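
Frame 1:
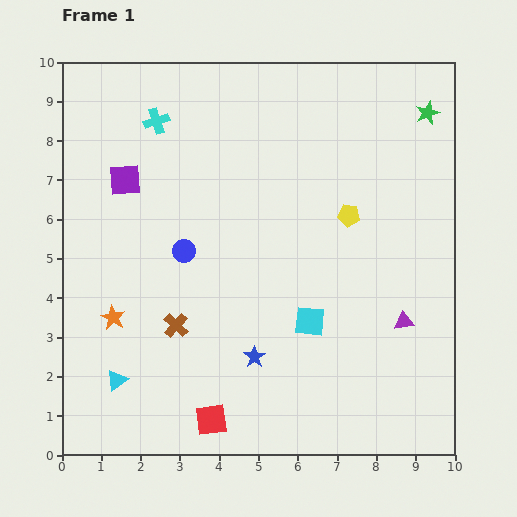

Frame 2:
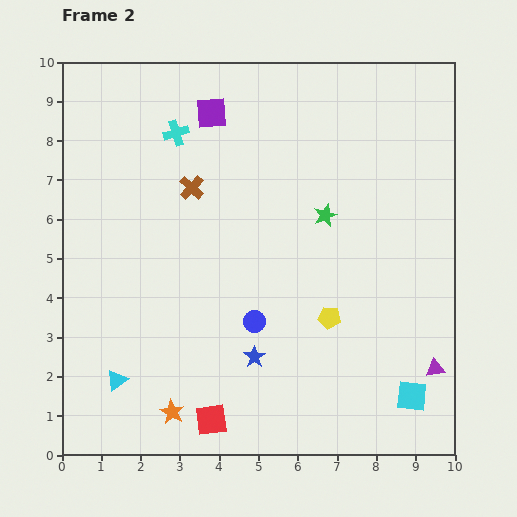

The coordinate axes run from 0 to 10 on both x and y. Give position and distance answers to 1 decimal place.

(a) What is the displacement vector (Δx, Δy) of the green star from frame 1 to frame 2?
(-2.6, -2.6)

The green star was at (9.3, 8.7) in frame 1 and (6.7, 6.1) in frame 2.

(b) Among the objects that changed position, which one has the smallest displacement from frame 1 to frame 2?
the cyan cross

(moved 0.6)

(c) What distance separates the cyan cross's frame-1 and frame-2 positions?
0.6

The cyan cross moved from (2.4, 8.5) to (2.9, 8.2), a distance of √(0.5² + 0.3²) ≈ 0.6.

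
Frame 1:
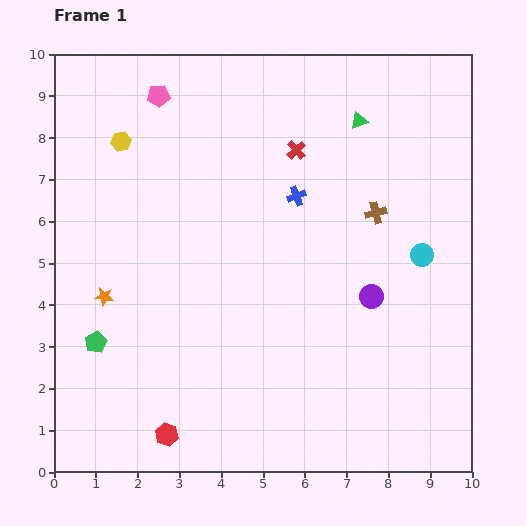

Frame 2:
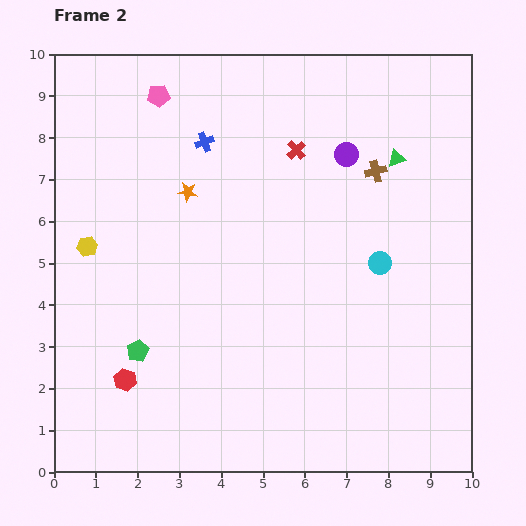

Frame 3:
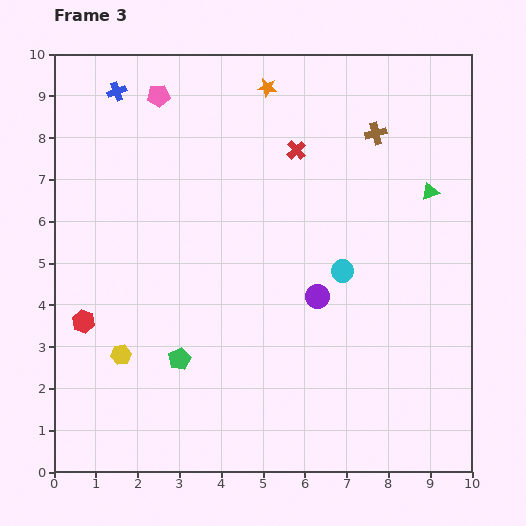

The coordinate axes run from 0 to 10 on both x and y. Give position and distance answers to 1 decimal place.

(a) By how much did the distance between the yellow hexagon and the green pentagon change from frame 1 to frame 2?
-2.0

Distance in frame 1: 4.8. Distance in frame 2: 2.8.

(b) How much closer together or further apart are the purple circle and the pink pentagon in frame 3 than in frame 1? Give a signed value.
-0.9

Distance in frame 1: 7.0. Distance in frame 3: 6.1.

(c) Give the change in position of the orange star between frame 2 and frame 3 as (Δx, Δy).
(1.9, 2.5)

The orange star was at (3.2, 6.7) in frame 2 and (5.1, 9.2) in frame 3.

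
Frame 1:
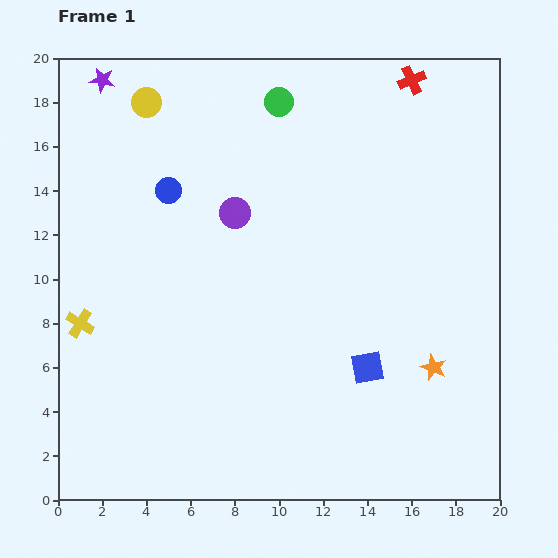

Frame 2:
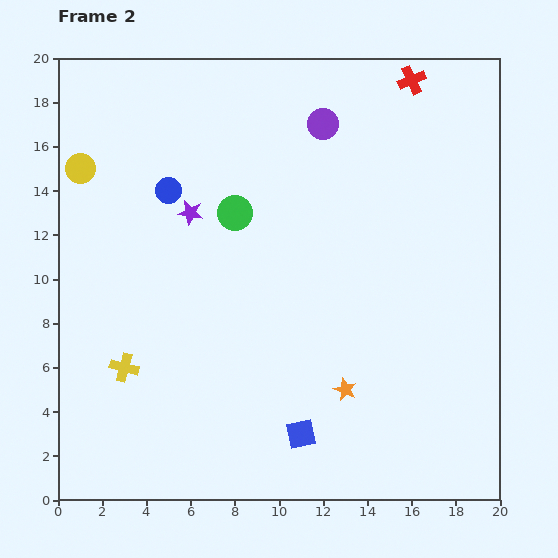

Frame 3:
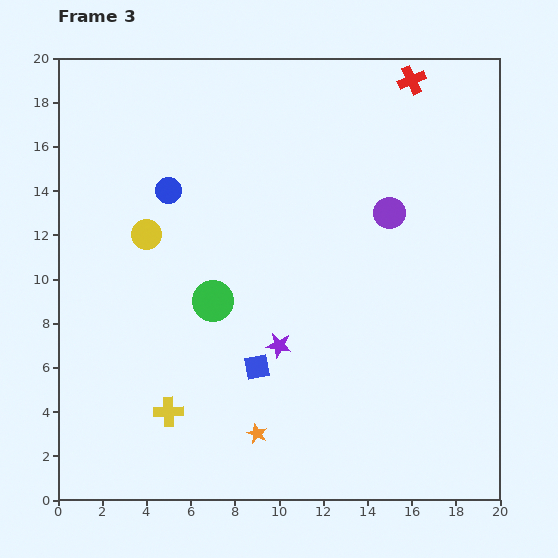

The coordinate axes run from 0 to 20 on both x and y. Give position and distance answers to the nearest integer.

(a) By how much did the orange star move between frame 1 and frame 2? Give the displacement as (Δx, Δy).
(-4, -1)

The orange star was at (17, 6) in frame 1 and (13, 5) in frame 2.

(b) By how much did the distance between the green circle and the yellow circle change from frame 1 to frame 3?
-2

Distance in frame 1: 6. Distance in frame 3: 4.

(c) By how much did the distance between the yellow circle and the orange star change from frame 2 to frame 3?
-6

Distance in frame 2: 16. Distance in frame 3: 10.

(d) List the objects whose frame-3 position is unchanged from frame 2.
the red cross, the blue circle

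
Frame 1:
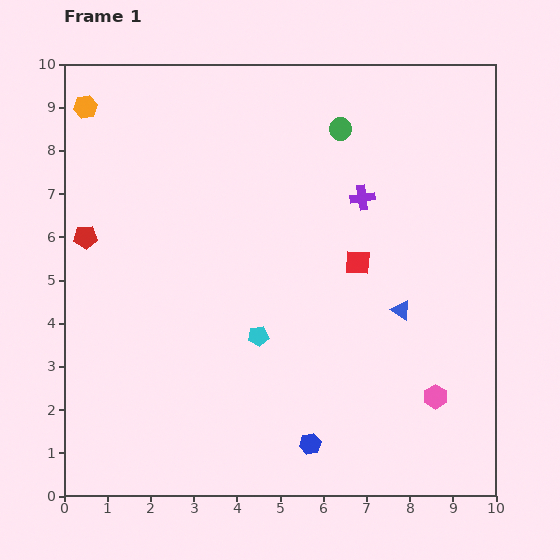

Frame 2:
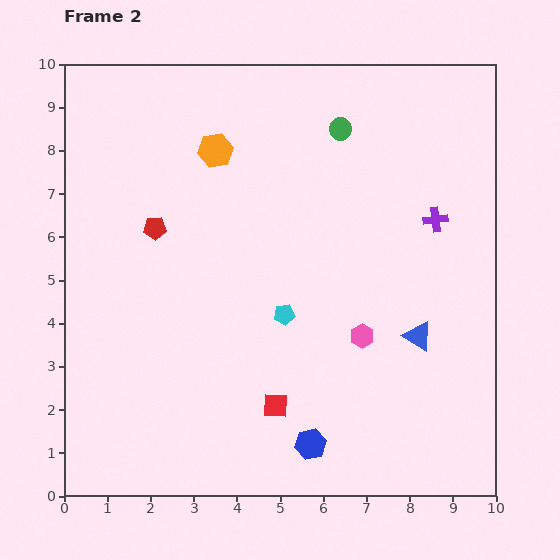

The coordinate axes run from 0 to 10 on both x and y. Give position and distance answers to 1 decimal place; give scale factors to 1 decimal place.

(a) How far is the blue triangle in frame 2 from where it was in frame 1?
0.7

The blue triangle moved from (7.8, 4.3) to (8.2, 3.7), a distance of √(0.4² + 0.6²) ≈ 0.7.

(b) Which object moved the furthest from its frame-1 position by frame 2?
the red square

(moved 3.8; next 3.2)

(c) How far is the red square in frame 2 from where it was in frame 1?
3.8

The red square moved from (6.8, 5.4) to (4.9, 2.1), a distance of √(1.9² + 3.3²) ≈ 3.8.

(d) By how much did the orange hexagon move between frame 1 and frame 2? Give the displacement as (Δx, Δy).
(3.0, -1.0)

The orange hexagon was at (0.5, 9.0) in frame 1 and (3.5, 8.0) in frame 2.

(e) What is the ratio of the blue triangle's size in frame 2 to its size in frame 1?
1.5×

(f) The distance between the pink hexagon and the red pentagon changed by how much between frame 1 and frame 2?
-3.5

Distance in frame 1: 8.9. Distance in frame 2: 5.4.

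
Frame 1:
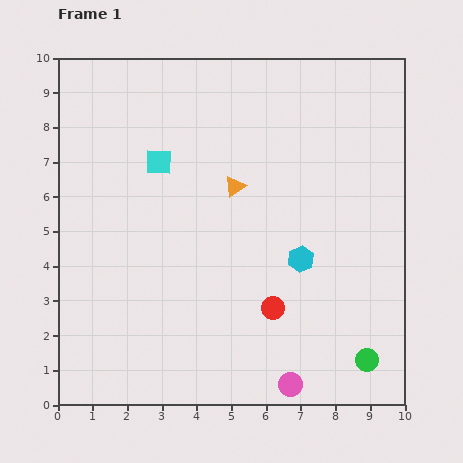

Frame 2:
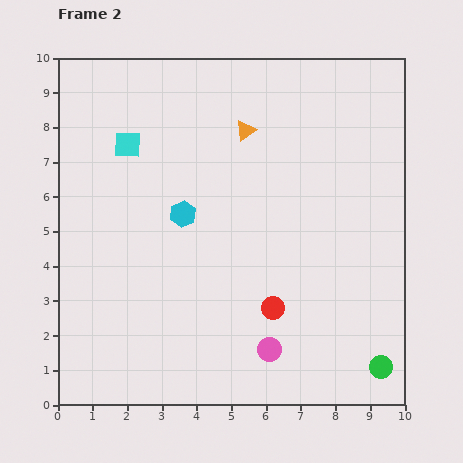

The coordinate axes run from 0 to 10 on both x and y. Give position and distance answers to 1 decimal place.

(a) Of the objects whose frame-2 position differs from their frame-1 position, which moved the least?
the green circle

(moved 0.4)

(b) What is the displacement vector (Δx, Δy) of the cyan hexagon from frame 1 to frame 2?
(-3.4, 1.3)

The cyan hexagon was at (7.0, 4.2) in frame 1 and (3.6, 5.5) in frame 2.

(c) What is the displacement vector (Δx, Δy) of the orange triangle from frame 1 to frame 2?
(0.3, 1.6)

The orange triangle was at (5.1, 6.3) in frame 1 and (5.4, 7.9) in frame 2.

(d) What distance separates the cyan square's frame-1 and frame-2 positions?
1.0

The cyan square moved from (2.9, 7.0) to (2.0, 7.5), a distance of √(0.9² + 0.5²) ≈ 1.0.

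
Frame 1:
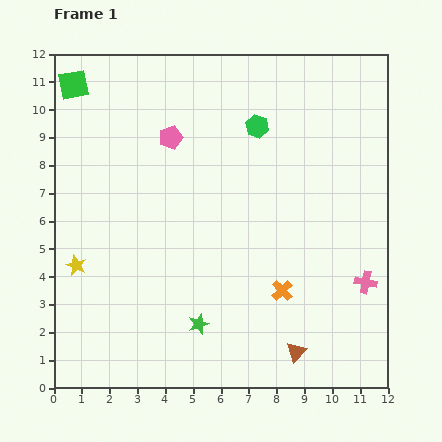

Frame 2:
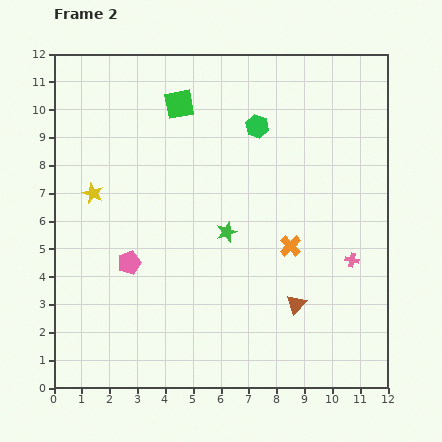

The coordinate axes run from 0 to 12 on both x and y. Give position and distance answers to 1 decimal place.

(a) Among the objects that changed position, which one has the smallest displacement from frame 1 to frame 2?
the pink cross

(moved 0.9)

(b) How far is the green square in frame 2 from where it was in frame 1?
3.9

The green square moved from (0.7, 10.9) to (4.5, 10.2), a distance of √(3.8² + 0.7²) ≈ 3.9.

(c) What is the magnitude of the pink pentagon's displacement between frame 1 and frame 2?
4.7

The pink pentagon moved from (4.2, 9.0) to (2.7, 4.5), a distance of √(1.5² + 4.5²) ≈ 4.7.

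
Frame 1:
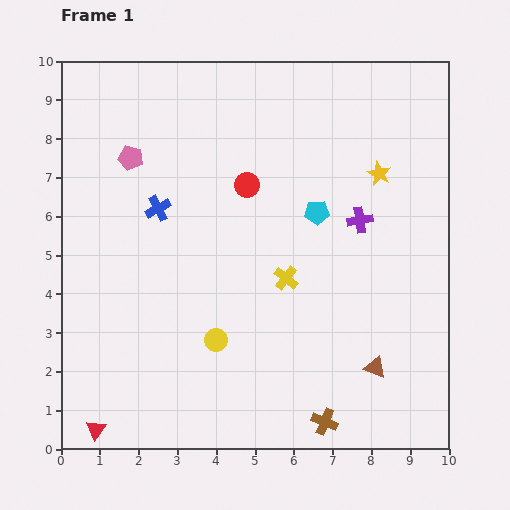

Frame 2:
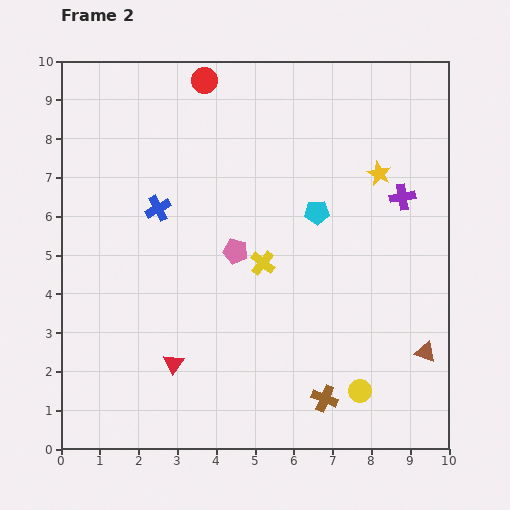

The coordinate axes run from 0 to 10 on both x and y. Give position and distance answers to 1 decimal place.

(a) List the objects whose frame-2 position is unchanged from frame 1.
the yellow star, the cyan pentagon, the blue cross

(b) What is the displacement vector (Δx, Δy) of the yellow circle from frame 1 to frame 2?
(3.7, -1.3)

The yellow circle was at (4.0, 2.8) in frame 1 and (7.7, 1.5) in frame 2.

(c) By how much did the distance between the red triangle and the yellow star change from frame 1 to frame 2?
-2.6

Distance in frame 1: 9.8. Distance in frame 2: 7.2.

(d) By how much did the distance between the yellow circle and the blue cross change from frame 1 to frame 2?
+3.3

Distance in frame 1: 3.7. Distance in frame 2: 7.0.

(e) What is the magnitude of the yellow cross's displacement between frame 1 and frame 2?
0.7

The yellow cross moved from (5.8, 4.4) to (5.2, 4.8), a distance of √(0.6² + 0.4²) ≈ 0.7.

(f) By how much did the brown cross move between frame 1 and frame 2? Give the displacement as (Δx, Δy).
(0.0, 0.6)

The brown cross was at (6.8, 0.7) in frame 1 and (6.8, 1.3) in frame 2.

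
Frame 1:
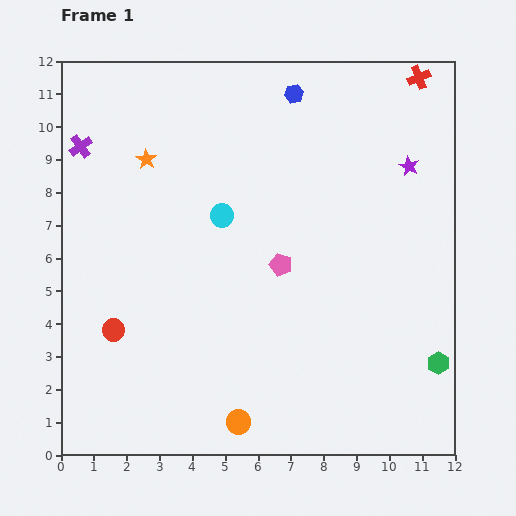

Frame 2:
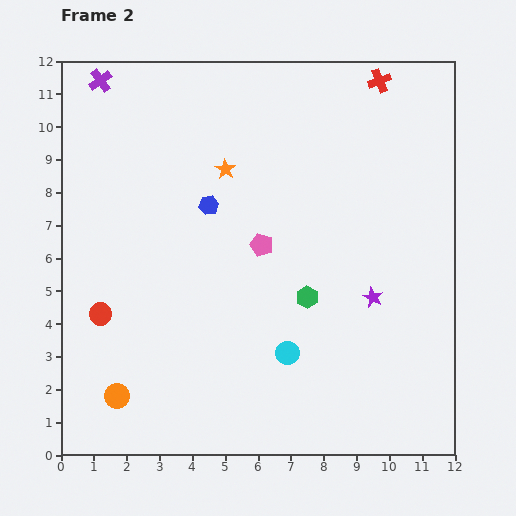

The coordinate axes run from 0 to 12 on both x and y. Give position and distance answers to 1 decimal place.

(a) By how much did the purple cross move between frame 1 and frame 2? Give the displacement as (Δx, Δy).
(0.6, 2.0)

The purple cross was at (0.6, 9.4) in frame 1 and (1.2, 11.4) in frame 2.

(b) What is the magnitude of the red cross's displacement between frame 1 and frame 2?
1.2

The red cross moved from (10.9, 11.5) to (9.7, 11.4), a distance of √(1.2² + 0.1²) ≈ 1.2.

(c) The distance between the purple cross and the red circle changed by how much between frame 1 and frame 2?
+1.4

Distance in frame 1: 5.7. Distance in frame 2: 7.1.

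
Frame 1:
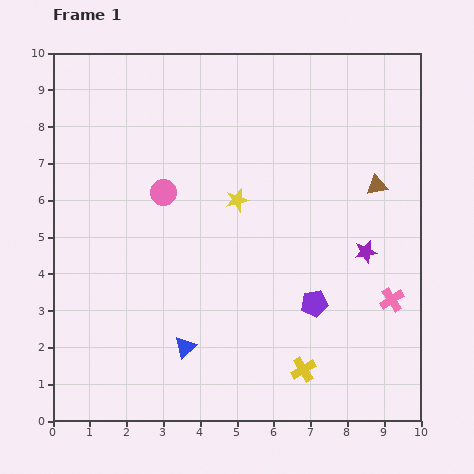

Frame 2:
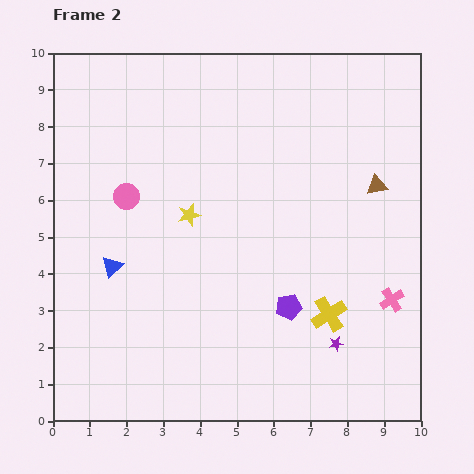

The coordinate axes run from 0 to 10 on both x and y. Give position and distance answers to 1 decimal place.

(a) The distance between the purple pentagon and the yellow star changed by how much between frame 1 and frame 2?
+0.2

Distance in frame 1: 3.5. Distance in frame 2: 3.7.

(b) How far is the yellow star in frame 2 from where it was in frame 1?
1.4

The yellow star moved from (5.0, 6.0) to (3.7, 5.6), a distance of √(1.3² + 0.4²) ≈ 1.4.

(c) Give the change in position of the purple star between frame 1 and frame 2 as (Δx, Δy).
(-0.8, -2.5)

The purple star was at (8.5, 4.6) in frame 1 and (7.7, 2.1) in frame 2.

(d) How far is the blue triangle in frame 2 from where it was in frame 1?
3.0

The blue triangle moved from (3.6, 2.0) to (1.6, 4.2), a distance of √(2.0² + 2.2²) ≈ 3.0.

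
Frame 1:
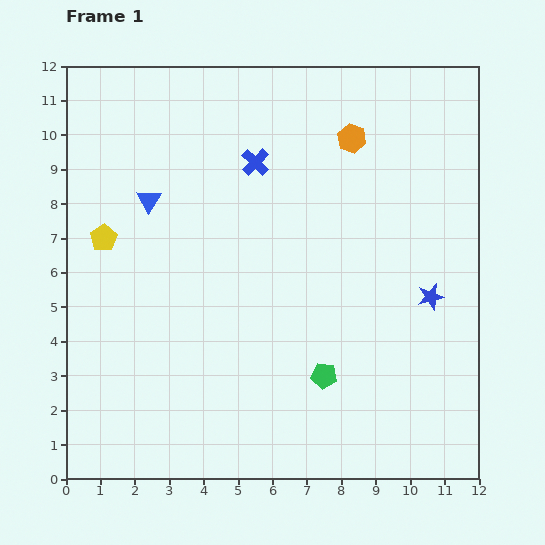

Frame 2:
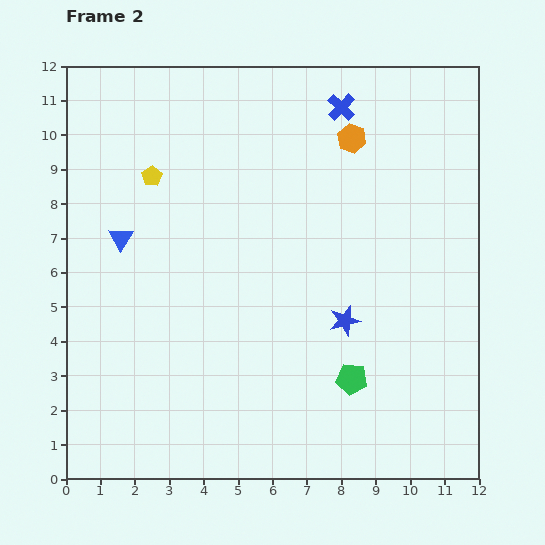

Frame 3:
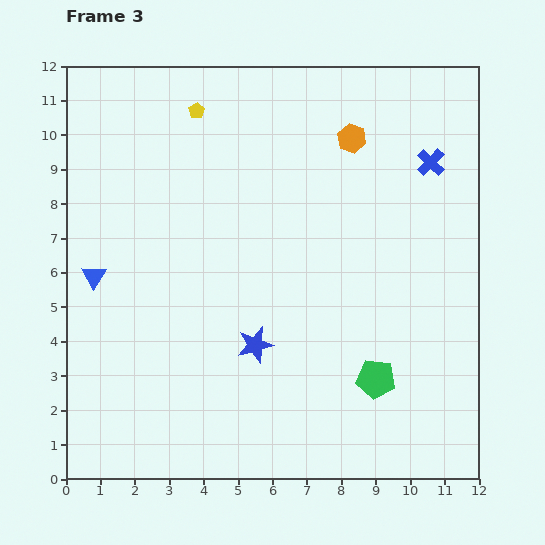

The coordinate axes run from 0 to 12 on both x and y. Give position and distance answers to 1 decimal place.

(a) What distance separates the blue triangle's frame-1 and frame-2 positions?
1.4

The blue triangle moved from (2.4, 8.1) to (1.6, 7.0), a distance of √(0.8² + 1.1²) ≈ 1.4.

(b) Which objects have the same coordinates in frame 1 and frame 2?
the orange hexagon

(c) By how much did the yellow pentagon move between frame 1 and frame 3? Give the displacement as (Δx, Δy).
(2.7, 3.7)

The yellow pentagon was at (1.1, 7.0) in frame 1 and (3.8, 10.7) in frame 3.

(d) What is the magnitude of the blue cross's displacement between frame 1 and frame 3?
5.1

The blue cross moved from (5.5, 9.2) to (10.6, 9.2), a distance of √(5.1² + 0.0²) ≈ 5.1.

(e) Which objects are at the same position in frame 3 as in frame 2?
the orange hexagon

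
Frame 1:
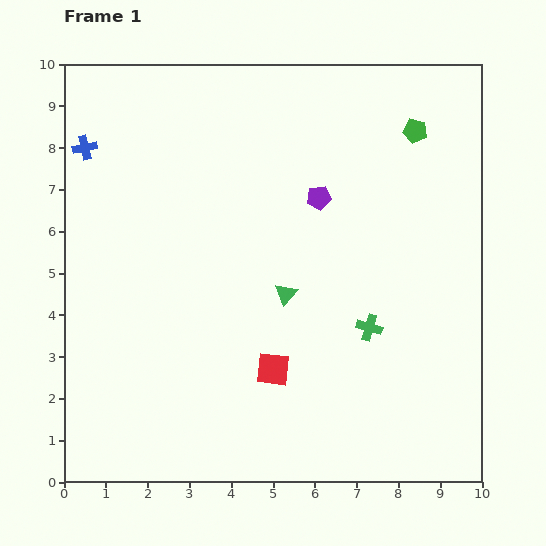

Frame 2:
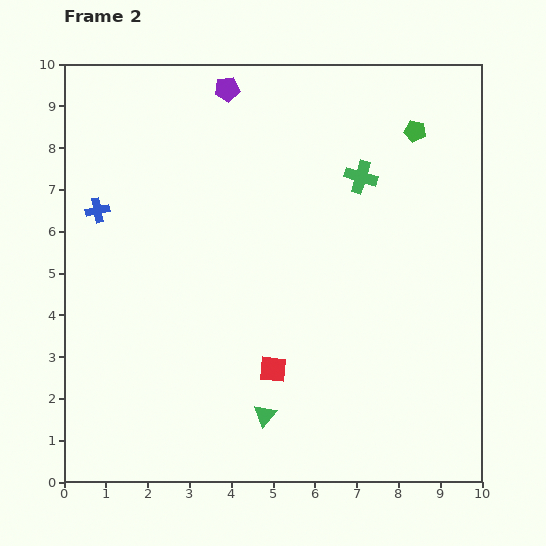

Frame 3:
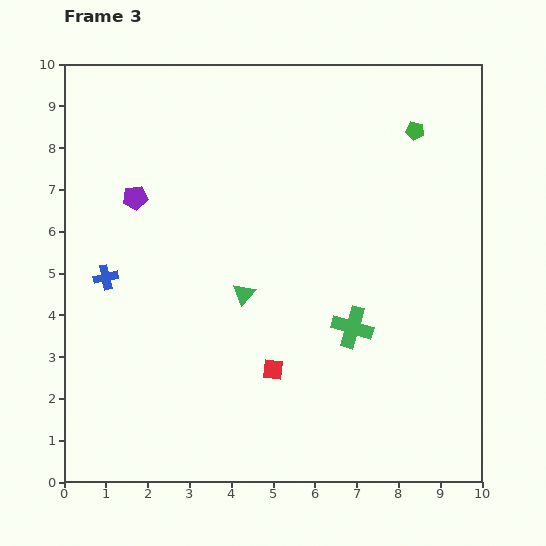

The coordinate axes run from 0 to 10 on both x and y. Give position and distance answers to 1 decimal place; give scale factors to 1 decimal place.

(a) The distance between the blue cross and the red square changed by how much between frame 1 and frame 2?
-1.3

Distance in frame 1: 7.0. Distance in frame 2: 5.7.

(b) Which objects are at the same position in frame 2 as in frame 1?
the green pentagon, the red square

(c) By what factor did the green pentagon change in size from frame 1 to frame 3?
0.8×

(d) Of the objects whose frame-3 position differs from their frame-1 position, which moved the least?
the green cross

(moved 0.4)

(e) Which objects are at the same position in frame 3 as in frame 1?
the green pentagon, the red square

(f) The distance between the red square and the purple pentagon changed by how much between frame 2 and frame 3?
-1.5

Distance in frame 2: 6.8. Distance in frame 3: 5.3.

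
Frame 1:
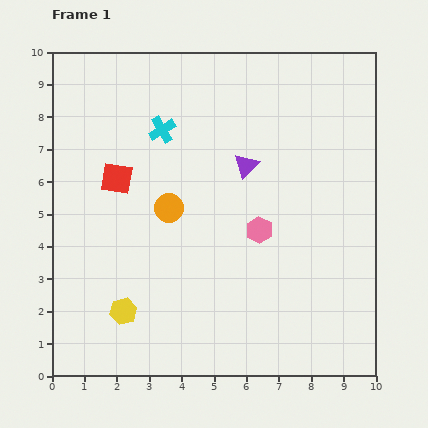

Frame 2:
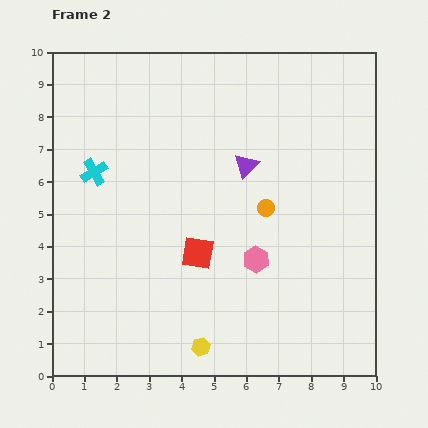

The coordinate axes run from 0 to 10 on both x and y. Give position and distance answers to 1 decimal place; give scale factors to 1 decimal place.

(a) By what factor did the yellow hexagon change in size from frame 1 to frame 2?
0.7×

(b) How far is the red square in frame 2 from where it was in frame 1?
3.4

The red square moved from (2.0, 6.1) to (4.5, 3.8), a distance of √(2.5² + 2.3²) ≈ 3.4.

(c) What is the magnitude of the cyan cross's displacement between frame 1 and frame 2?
2.5

The cyan cross moved from (3.4, 7.6) to (1.3, 6.3), a distance of √(2.1² + 1.3²) ≈ 2.5.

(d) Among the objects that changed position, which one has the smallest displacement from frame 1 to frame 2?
the pink hexagon

(moved 0.9)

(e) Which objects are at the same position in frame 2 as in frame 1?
the purple triangle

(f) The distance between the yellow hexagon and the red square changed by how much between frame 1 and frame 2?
-1.2

Distance in frame 1: 4.1. Distance in frame 2: 2.9.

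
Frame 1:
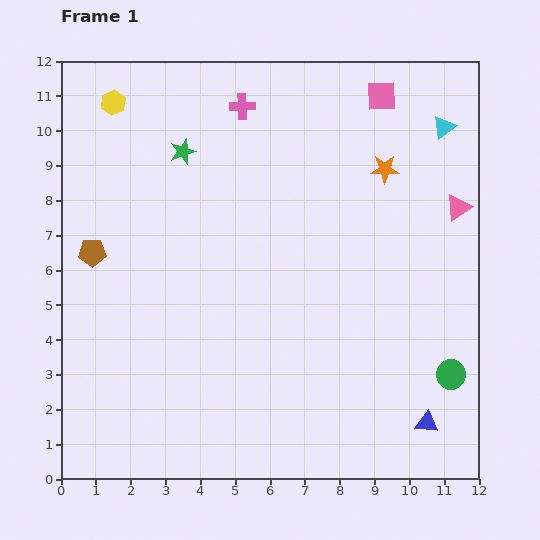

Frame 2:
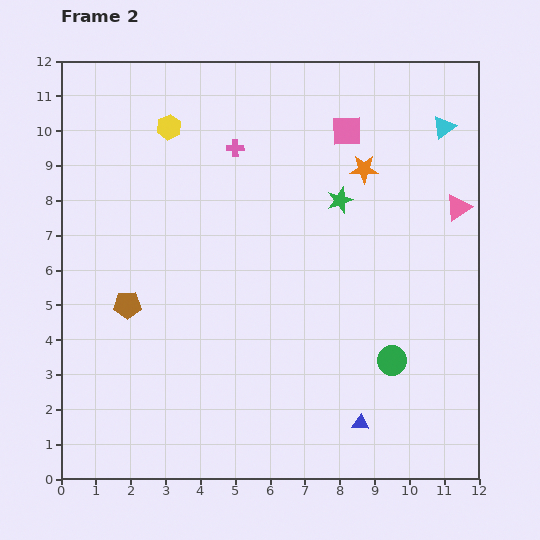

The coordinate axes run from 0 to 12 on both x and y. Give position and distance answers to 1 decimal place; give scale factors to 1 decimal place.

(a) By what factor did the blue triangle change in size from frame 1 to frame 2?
0.7×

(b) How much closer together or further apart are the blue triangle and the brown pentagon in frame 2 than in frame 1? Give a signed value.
-3.3

Distance in frame 1: 10.8. Distance in frame 2: 7.5.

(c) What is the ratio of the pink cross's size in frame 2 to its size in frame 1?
0.7×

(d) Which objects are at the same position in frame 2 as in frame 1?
the pink triangle, the cyan triangle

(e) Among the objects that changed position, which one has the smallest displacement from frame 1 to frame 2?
the orange star

(moved 0.6)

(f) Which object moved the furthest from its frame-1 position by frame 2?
the green star

(moved 4.7; next 1.9)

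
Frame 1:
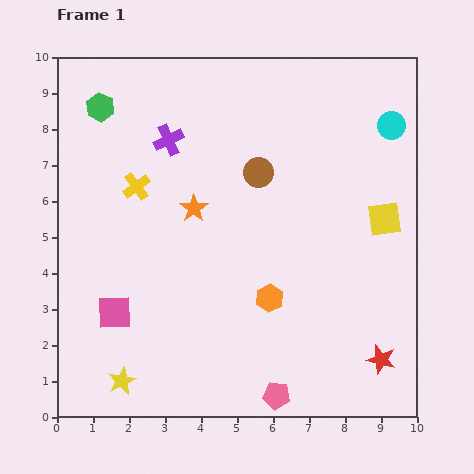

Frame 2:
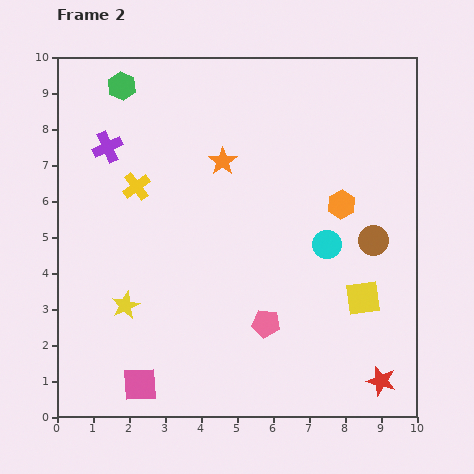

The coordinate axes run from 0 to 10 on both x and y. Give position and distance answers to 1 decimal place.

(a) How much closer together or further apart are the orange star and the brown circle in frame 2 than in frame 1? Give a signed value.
+2.6

Distance in frame 1: 2.1. Distance in frame 2: 4.7.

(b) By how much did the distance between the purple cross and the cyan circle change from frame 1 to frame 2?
+0.5

Distance in frame 1: 6.2. Distance in frame 2: 6.7.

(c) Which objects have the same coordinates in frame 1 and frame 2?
the yellow cross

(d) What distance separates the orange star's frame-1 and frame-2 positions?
1.5

The orange star moved from (3.8, 5.8) to (4.6, 7.1), a distance of √(0.8² + 1.3²) ≈ 1.5.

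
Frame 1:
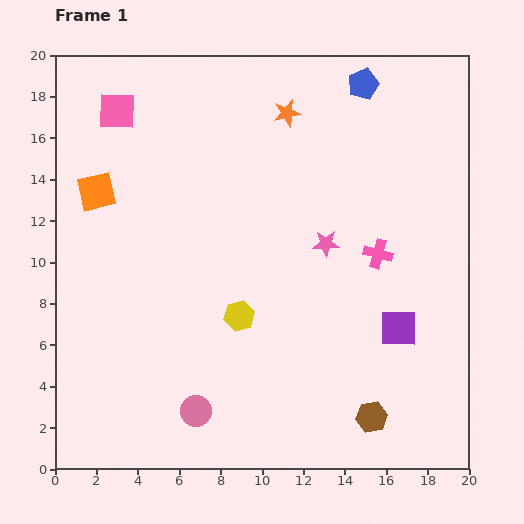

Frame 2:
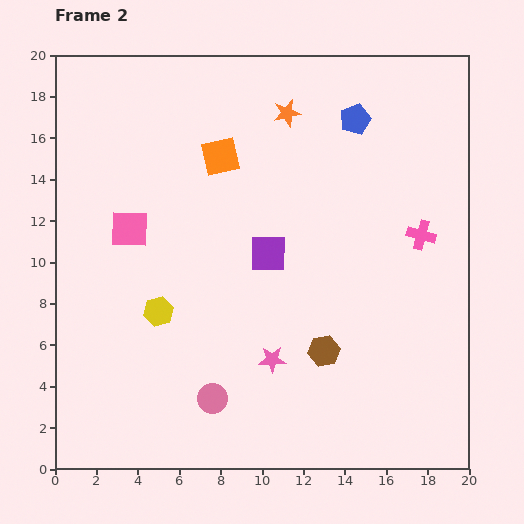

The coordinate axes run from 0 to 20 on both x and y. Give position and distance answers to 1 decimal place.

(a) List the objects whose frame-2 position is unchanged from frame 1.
the orange star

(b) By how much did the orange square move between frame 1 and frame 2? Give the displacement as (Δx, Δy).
(6.0, 1.7)

The orange square was at (2.0, 13.4) in frame 1 and (8.0, 15.1) in frame 2.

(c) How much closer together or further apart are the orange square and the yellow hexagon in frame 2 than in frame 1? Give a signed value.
-1.0

Distance in frame 1: 9.1. Distance in frame 2: 8.1.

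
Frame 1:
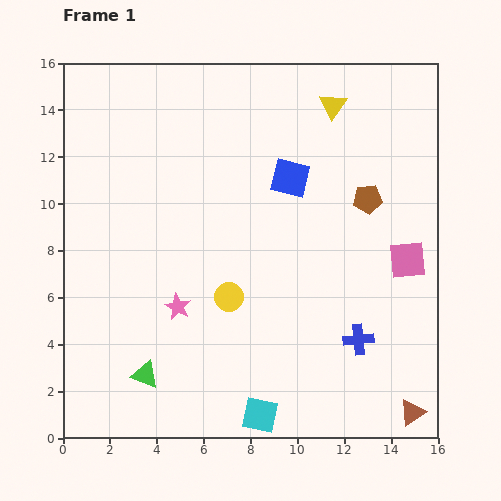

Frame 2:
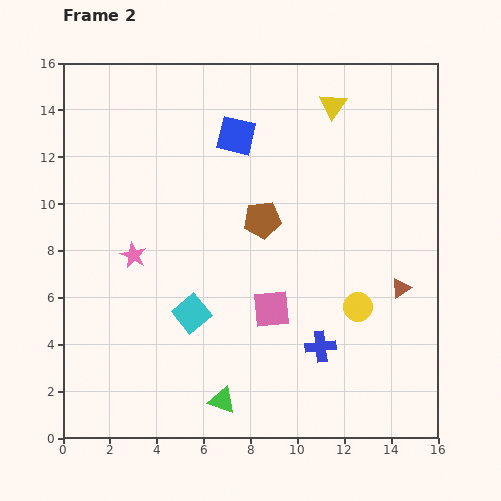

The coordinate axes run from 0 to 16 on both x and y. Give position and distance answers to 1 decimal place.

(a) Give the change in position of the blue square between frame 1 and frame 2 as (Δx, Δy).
(-2.3, 1.8)

The blue square was at (9.7, 11.1) in frame 1 and (7.4, 12.9) in frame 2.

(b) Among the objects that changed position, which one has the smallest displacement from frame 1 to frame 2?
the blue cross

(moved 1.6)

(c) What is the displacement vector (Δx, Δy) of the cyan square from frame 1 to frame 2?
(-2.9, 4.3)

The cyan square was at (8.4, 1.0) in frame 1 and (5.5, 5.3) in frame 2.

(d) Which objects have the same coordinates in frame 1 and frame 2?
the yellow triangle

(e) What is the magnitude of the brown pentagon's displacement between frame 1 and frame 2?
4.6

The brown pentagon moved from (13.0, 10.2) to (8.5, 9.3), a distance of √(4.5² + 0.9²) ≈ 4.6.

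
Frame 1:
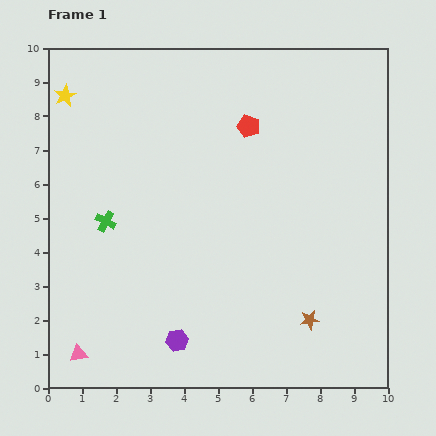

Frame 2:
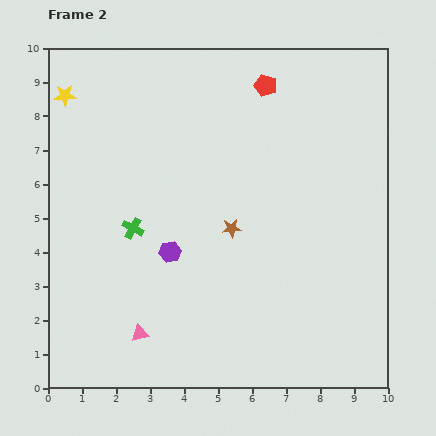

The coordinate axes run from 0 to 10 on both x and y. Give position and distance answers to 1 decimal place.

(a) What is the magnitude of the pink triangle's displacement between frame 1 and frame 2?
1.9

The pink triangle moved from (0.9, 1.0) to (2.7, 1.6), a distance of √(1.8² + 0.6²) ≈ 1.9.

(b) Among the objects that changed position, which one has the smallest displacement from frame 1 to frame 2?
the green cross

(moved 0.8)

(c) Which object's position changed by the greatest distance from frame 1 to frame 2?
the brown star

(moved 3.5; next 2.6)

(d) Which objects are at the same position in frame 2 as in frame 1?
the yellow star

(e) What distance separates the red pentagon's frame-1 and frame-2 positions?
1.3

The red pentagon moved from (5.9, 7.7) to (6.4, 8.9), a distance of √(0.5² + 1.2²) ≈ 1.3.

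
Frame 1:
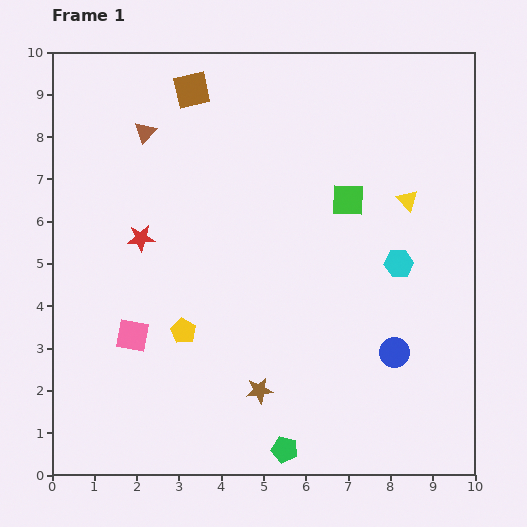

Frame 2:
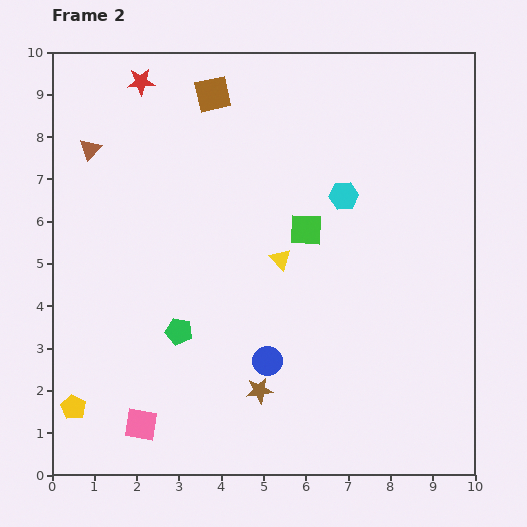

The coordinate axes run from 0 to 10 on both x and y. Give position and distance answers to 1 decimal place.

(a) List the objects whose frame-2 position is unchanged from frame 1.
the brown star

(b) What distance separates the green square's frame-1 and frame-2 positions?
1.2

The green square moved from (7.0, 6.5) to (6.0, 5.8), a distance of √(1.0² + 0.7²) ≈ 1.2.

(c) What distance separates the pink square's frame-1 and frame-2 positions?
2.1

The pink square moved from (1.9, 3.3) to (2.1, 1.2), a distance of √(0.2² + 2.1²) ≈ 2.1.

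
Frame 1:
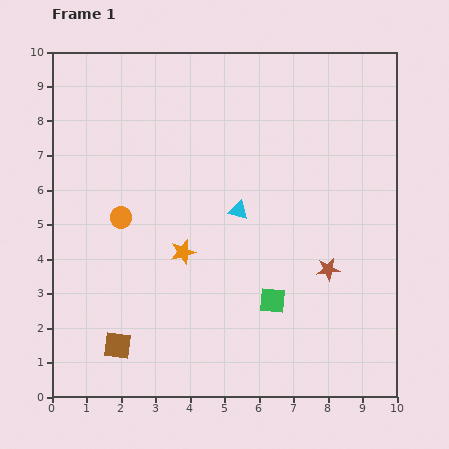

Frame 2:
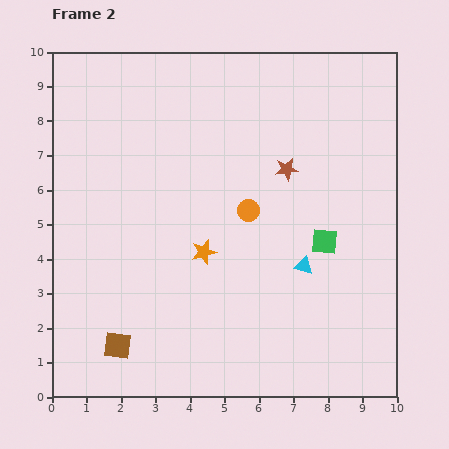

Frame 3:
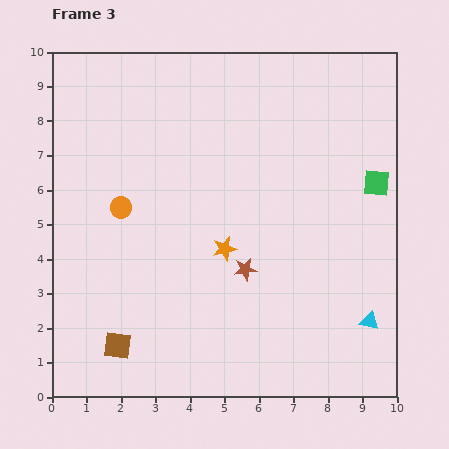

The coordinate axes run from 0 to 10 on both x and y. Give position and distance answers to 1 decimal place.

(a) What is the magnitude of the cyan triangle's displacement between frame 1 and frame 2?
2.5

The cyan triangle moved from (5.4, 5.4) to (7.3, 3.8), a distance of √(1.9² + 1.6²) ≈ 2.5.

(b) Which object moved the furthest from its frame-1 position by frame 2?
the orange circle

(moved 3.7; next 3.1)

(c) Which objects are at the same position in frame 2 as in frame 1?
the brown square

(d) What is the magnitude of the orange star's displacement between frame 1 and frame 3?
1.2

The orange star moved from (3.8, 4.2) to (5.0, 4.3), a distance of √(1.2² + 0.1²) ≈ 1.2.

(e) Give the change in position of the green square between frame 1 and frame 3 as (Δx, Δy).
(3.0, 3.4)

The green square was at (6.4, 2.8) in frame 1 and (9.4, 6.2) in frame 3.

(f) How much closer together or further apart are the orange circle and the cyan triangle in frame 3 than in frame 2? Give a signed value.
+5.6

Distance in frame 2: 2.3. Distance in frame 3: 7.9.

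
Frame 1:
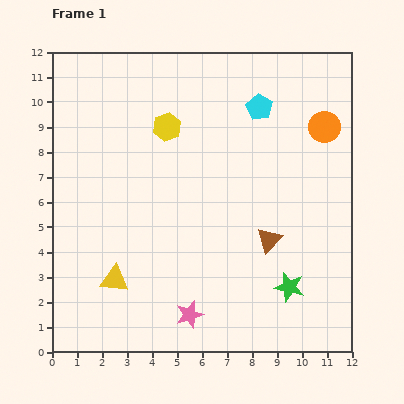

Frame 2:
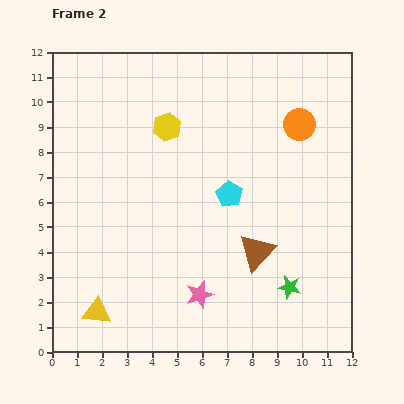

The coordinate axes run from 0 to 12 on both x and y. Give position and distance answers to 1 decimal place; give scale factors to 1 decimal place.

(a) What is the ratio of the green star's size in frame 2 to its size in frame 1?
0.8×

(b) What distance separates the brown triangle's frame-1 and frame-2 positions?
0.7

The brown triangle moved from (8.7, 4.5) to (8.2, 4.0), a distance of √(0.5² + 0.5²) ≈ 0.7.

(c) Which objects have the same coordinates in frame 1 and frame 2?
the yellow hexagon, the green star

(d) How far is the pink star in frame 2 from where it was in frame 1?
0.9

The pink star moved from (5.5, 1.5) to (5.9, 2.3), a distance of √(0.4² + 0.8²) ≈ 0.9.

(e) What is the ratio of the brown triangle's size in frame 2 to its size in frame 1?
1.4×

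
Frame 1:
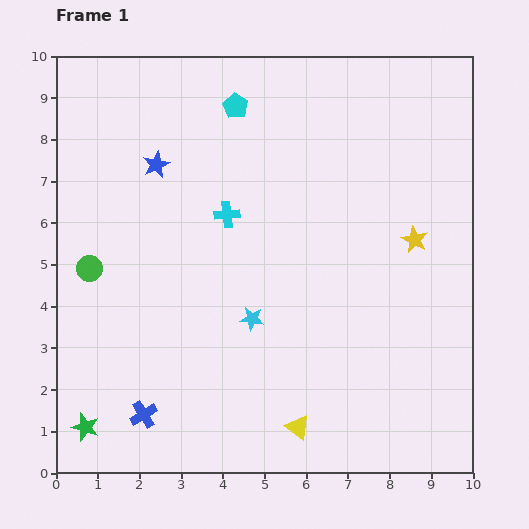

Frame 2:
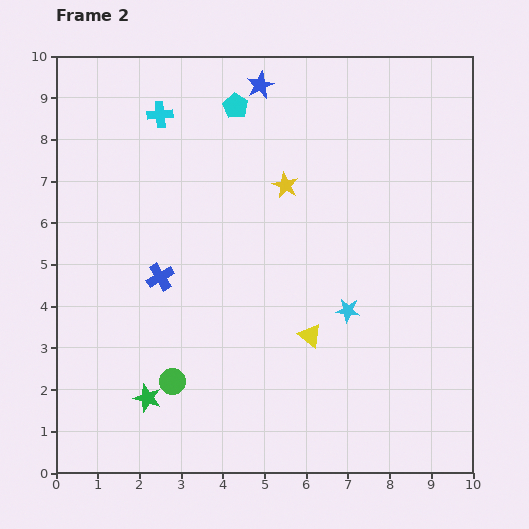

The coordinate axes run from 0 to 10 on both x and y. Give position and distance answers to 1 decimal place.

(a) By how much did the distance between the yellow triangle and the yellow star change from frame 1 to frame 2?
-1.7

Distance in frame 1: 5.3. Distance in frame 2: 3.6.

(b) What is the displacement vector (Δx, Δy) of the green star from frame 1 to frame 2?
(1.5, 0.7)

The green star was at (0.7, 1.1) in frame 1 and (2.2, 1.8) in frame 2.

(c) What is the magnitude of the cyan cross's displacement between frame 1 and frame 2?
2.9

The cyan cross moved from (4.1, 6.2) to (2.5, 8.6), a distance of √(1.6² + 2.4²) ≈ 2.9.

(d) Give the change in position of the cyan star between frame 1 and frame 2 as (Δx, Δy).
(2.3, 0.2)

The cyan star was at (4.7, 3.7) in frame 1 and (7.0, 3.9) in frame 2.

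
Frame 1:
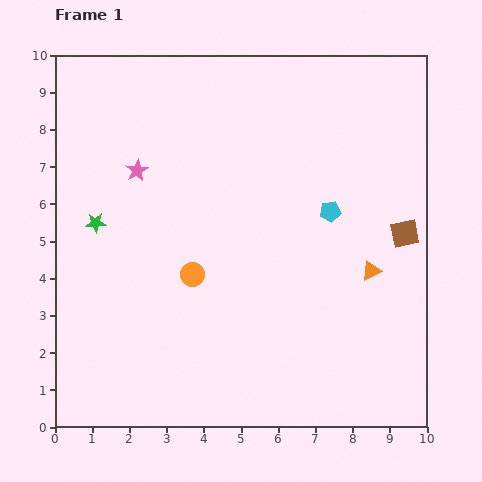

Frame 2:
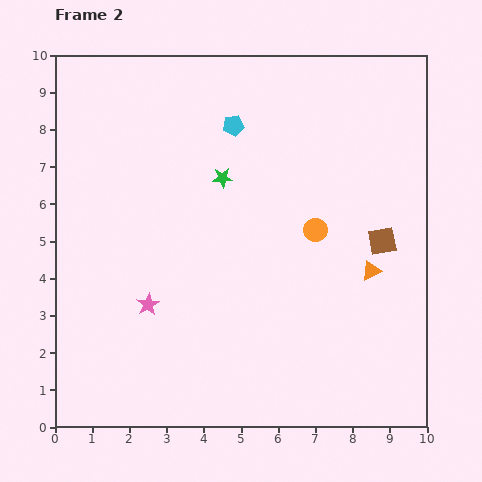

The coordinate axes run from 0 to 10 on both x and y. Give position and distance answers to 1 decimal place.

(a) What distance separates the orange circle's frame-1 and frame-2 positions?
3.5

The orange circle moved from (3.7, 4.1) to (7.0, 5.3), a distance of √(3.3² + 1.2²) ≈ 3.5.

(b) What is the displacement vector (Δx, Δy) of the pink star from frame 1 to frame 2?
(0.3, -3.6)

The pink star was at (2.2, 6.9) in frame 1 and (2.5, 3.3) in frame 2.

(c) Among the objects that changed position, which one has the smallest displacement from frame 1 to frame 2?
the brown square

(moved 0.6)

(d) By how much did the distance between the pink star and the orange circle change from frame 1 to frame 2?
+1.7

Distance in frame 1: 3.2. Distance in frame 2: 4.9.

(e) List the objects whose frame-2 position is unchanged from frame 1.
the orange triangle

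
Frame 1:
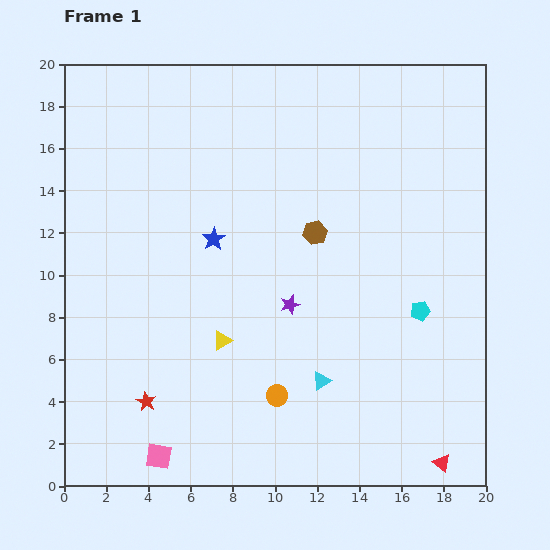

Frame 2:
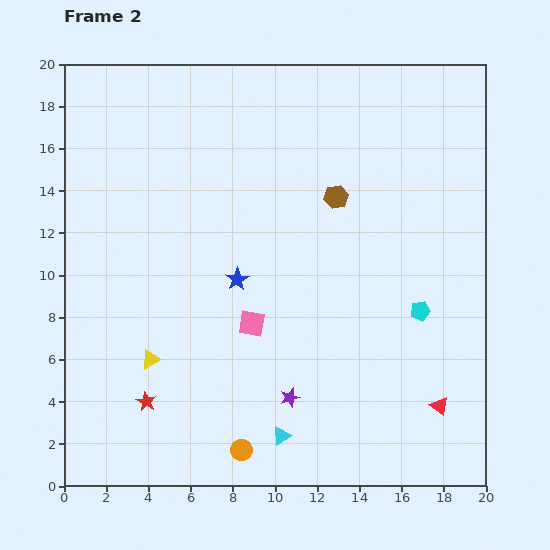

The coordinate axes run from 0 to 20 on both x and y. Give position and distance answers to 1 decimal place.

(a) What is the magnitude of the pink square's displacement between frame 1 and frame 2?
7.7

The pink square moved from (4.5, 1.4) to (8.9, 7.7), a distance of √(4.4² + 6.3²) ≈ 7.7.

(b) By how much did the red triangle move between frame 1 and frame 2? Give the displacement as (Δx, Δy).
(-0.1, 2.7)

The red triangle was at (17.9, 1.1) in frame 1 and (17.8, 3.8) in frame 2.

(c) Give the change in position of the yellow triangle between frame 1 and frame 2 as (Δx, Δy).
(-3.4, -0.9)

The yellow triangle was at (7.5, 6.9) in frame 1 and (4.1, 6.0) in frame 2.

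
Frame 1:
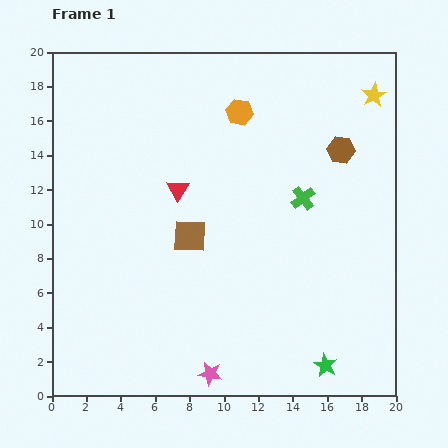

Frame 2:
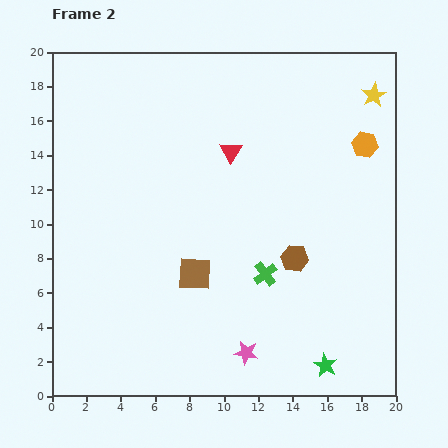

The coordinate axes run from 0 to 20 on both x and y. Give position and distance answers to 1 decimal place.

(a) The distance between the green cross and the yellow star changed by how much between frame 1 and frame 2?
+4.9

Distance in frame 1: 7.3. Distance in frame 2: 12.2.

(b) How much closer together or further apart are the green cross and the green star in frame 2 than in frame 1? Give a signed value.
-3.4

Distance in frame 1: 9.8. Distance in frame 2: 6.4.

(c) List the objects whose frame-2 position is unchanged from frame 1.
the yellow star, the green star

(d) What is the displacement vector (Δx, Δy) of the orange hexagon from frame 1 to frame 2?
(7.3, -1.9)

The orange hexagon was at (10.9, 16.5) in frame 1 and (18.2, 14.6) in frame 2.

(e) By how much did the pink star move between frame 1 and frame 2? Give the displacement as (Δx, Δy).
(2.1, 1.2)

The pink star was at (9.2, 1.3) in frame 1 and (11.3, 2.5) in frame 2.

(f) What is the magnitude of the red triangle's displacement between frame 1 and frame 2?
3.8

The red triangle moved from (7.3, 12.0) to (10.4, 14.2), a distance of √(3.1² + 2.2²) ≈ 3.8.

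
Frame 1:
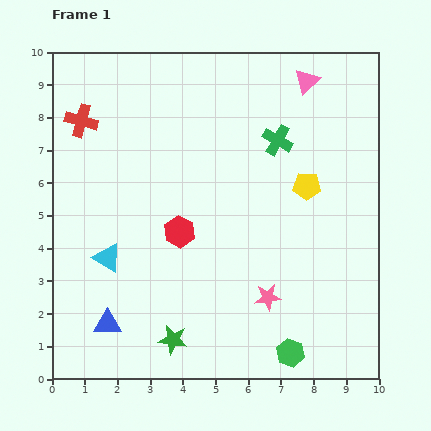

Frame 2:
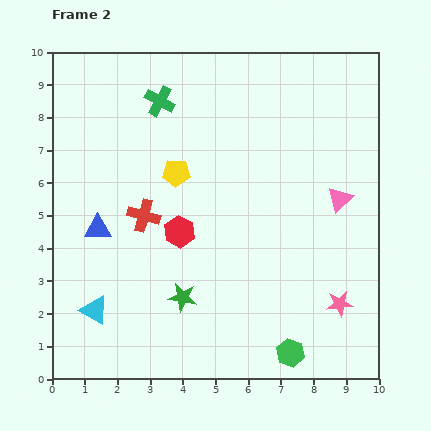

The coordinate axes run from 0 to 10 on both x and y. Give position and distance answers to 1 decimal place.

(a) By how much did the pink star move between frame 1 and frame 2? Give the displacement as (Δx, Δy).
(2.2, -0.2)

The pink star was at (6.6, 2.5) in frame 1 and (8.8, 2.3) in frame 2.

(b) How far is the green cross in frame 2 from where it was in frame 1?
3.8

The green cross moved from (6.9, 7.3) to (3.3, 8.5), a distance of √(3.6² + 1.2²) ≈ 3.8.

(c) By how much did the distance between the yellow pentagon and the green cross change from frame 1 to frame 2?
+0.6

Distance in frame 1: 1.7. Distance in frame 2: 2.3.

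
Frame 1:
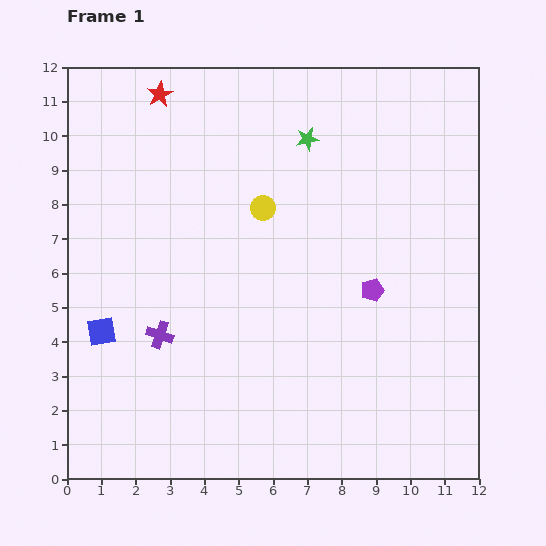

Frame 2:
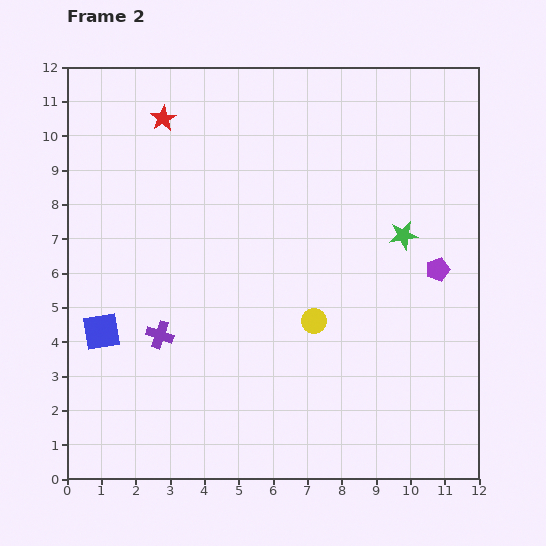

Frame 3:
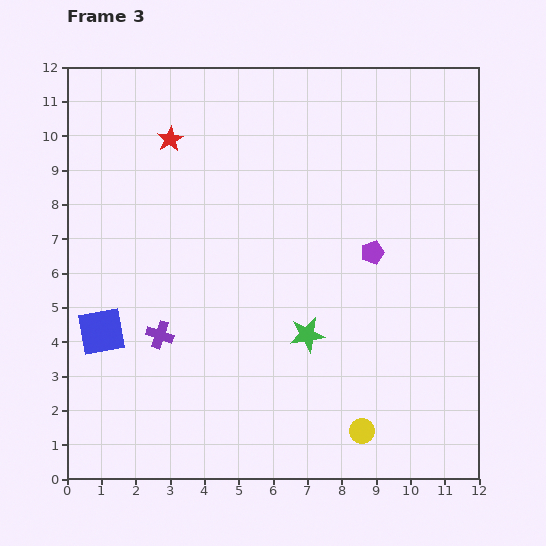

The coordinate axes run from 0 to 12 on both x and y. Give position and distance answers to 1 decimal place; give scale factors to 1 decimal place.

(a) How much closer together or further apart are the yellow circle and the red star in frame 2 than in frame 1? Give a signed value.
+2.9

Distance in frame 1: 4.5. Distance in frame 2: 7.4.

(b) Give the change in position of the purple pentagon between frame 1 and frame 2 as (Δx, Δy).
(1.9, 0.6)

The purple pentagon was at (8.9, 5.5) in frame 1 and (10.8, 6.1) in frame 2.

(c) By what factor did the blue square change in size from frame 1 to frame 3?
1.6×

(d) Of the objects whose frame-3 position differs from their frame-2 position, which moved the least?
the red star

(moved 0.6)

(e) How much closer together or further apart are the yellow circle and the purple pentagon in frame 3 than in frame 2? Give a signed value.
+1.3

Distance in frame 2: 3.9. Distance in frame 3: 5.2.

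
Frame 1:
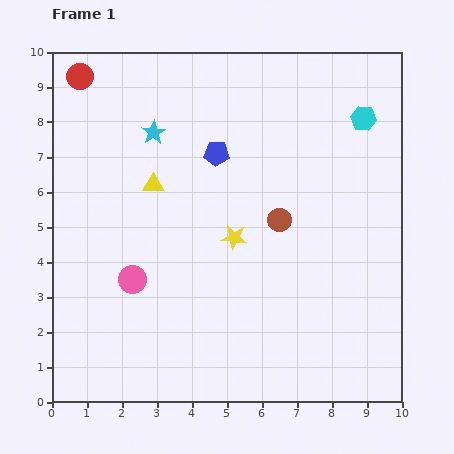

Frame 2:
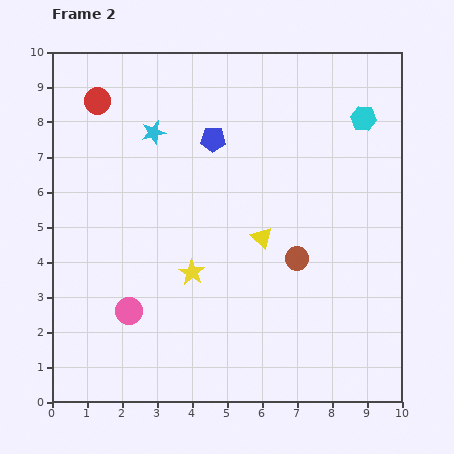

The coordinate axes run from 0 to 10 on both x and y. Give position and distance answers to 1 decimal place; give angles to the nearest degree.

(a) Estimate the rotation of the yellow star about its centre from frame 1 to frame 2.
25° clockwise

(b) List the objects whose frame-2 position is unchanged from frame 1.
the cyan star, the cyan hexagon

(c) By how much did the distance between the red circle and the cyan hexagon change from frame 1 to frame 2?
-0.6

Distance in frame 1: 8.2. Distance in frame 2: 7.6.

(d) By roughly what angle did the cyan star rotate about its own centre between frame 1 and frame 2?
18° clockwise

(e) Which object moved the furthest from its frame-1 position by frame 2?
the yellow triangle

(moved 3.4; next 1.6)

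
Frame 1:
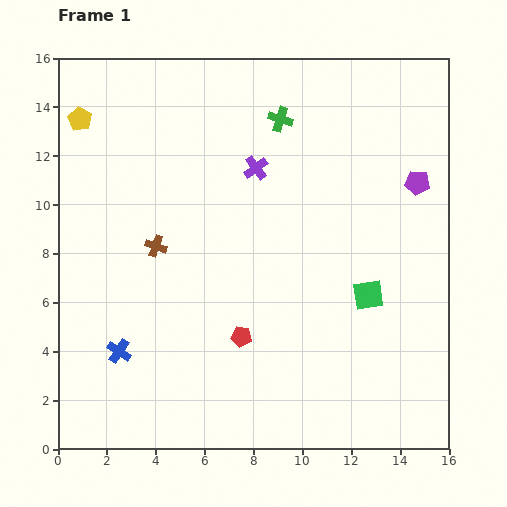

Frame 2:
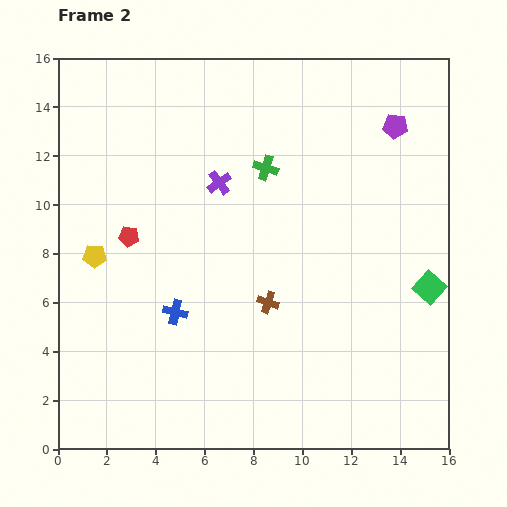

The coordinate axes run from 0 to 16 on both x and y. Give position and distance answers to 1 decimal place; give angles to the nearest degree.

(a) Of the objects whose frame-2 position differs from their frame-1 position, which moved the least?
the purple cross

(moved 1.6)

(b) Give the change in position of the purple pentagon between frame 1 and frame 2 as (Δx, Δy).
(-0.9, 2.3)

The purple pentagon was at (14.7, 10.9) in frame 1 and (13.8, 13.2) in frame 2.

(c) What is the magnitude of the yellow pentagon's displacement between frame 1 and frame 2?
5.6

The yellow pentagon moved from (0.9, 13.5) to (1.5, 7.9), a distance of √(0.6² + 5.6²) ≈ 5.6.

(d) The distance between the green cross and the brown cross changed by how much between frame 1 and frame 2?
-1.8

Distance in frame 1: 7.3. Distance in frame 2: 5.5.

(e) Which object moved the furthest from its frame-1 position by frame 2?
the red pentagon

(moved 6.2; next 5.6)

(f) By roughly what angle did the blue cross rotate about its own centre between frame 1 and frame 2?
20° counter-clockwise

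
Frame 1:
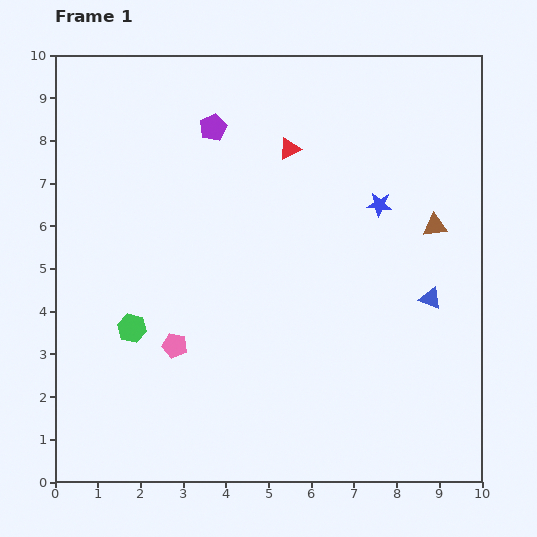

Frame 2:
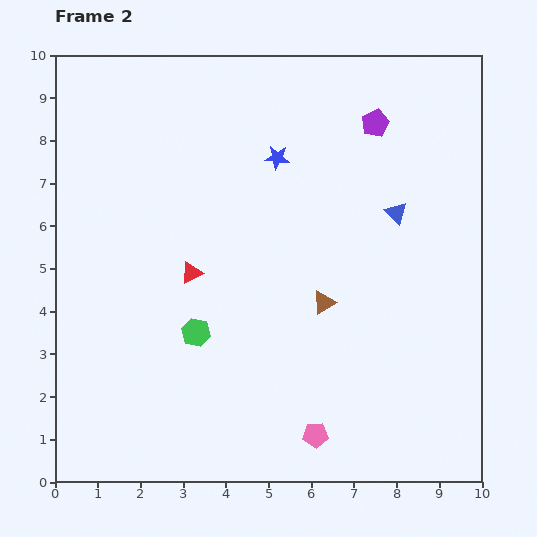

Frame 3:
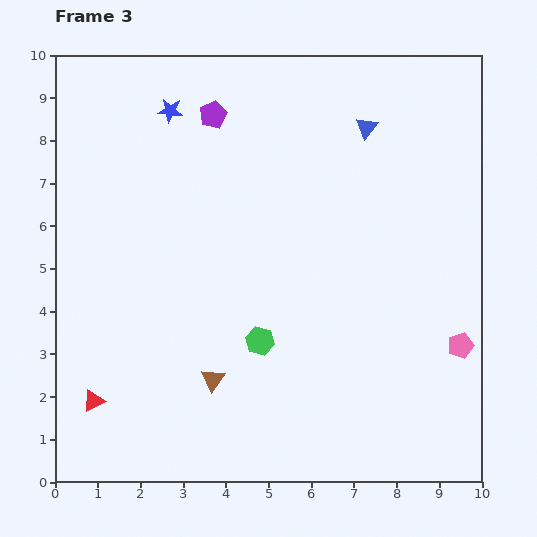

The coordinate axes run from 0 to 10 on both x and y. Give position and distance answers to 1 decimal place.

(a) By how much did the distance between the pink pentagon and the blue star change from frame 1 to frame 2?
+0.8

Distance in frame 1: 5.8. Distance in frame 2: 6.6.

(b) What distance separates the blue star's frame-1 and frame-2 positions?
2.6

The blue star moved from (7.6, 6.5) to (5.2, 7.6), a distance of √(2.4² + 1.1²) ≈ 2.6.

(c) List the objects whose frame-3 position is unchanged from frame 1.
none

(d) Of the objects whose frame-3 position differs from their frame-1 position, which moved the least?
the purple pentagon

(moved 0.3)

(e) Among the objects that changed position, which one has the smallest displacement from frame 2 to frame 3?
the green hexagon

(moved 1.5)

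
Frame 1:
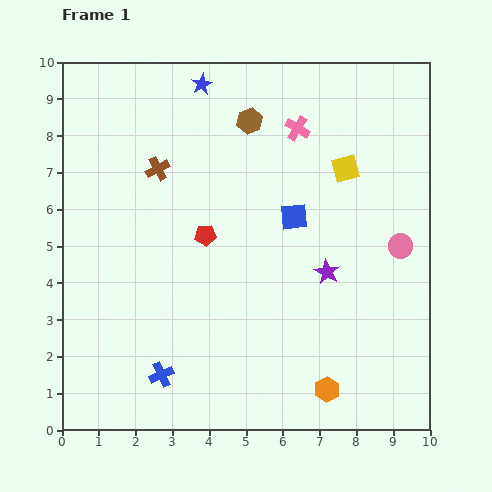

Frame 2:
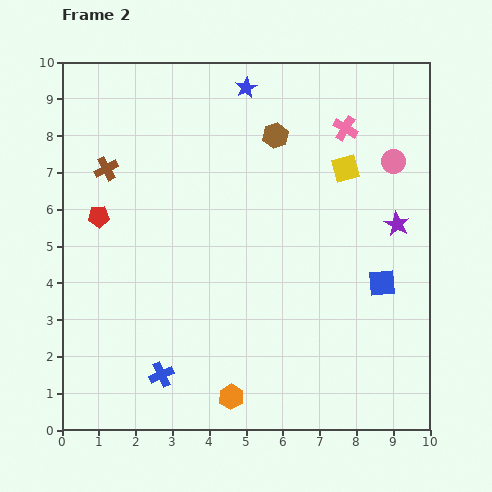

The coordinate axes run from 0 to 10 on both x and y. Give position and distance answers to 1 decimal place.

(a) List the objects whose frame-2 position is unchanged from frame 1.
the blue cross, the yellow square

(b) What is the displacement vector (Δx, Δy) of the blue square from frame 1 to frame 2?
(2.4, -1.8)

The blue square was at (6.3, 5.8) in frame 1 and (8.7, 4.0) in frame 2.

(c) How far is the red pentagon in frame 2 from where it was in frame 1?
2.9

The red pentagon moved from (3.9, 5.3) to (1.0, 5.8), a distance of √(2.9² + 0.5²) ≈ 2.9.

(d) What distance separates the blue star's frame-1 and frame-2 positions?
1.2

The blue star moved from (3.8, 9.4) to (5.0, 9.3), a distance of √(1.2² + 0.1²) ≈ 1.2.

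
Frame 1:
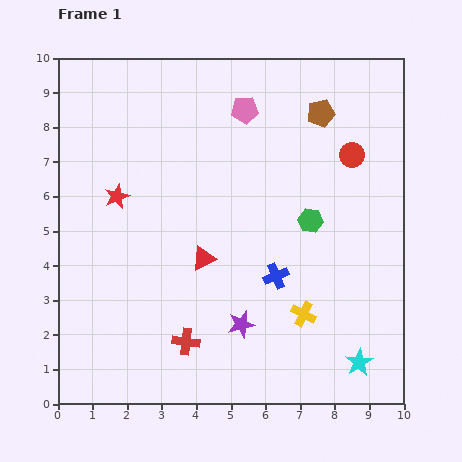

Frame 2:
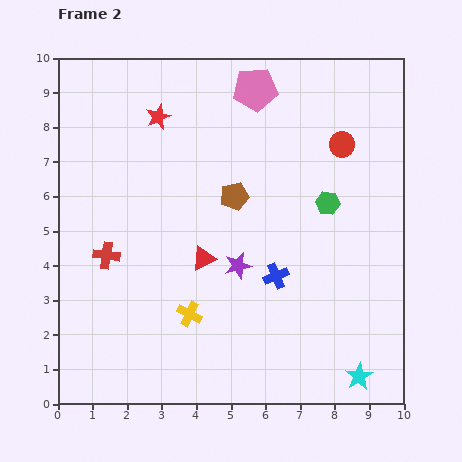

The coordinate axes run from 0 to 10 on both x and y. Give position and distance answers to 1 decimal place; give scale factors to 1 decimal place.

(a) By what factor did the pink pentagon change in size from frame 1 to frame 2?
1.6×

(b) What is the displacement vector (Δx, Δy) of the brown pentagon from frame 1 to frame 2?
(-2.5, -2.4)

The brown pentagon was at (7.6, 8.4) in frame 1 and (5.1, 6.0) in frame 2.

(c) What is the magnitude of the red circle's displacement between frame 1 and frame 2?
0.4

The red circle moved from (8.5, 7.2) to (8.2, 7.5), a distance of √(0.3² + 0.3²) ≈ 0.4.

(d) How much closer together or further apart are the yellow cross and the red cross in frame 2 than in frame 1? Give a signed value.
-0.6

Distance in frame 1: 3.5. Distance in frame 2: 2.9.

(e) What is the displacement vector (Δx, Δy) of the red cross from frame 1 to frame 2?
(-2.3, 2.5)

The red cross was at (3.7, 1.8) in frame 1 and (1.4, 4.3) in frame 2.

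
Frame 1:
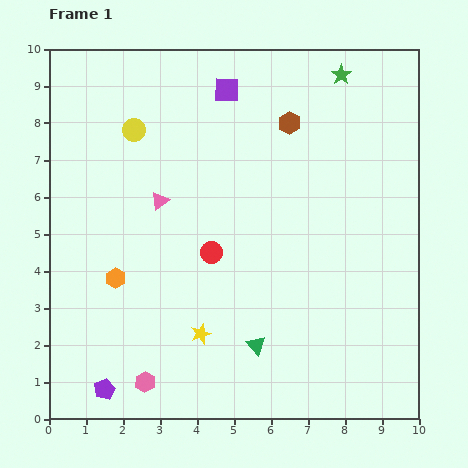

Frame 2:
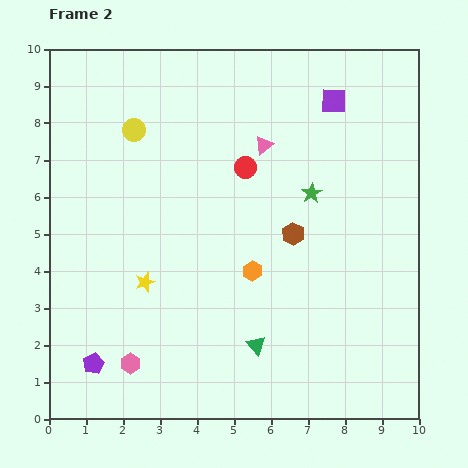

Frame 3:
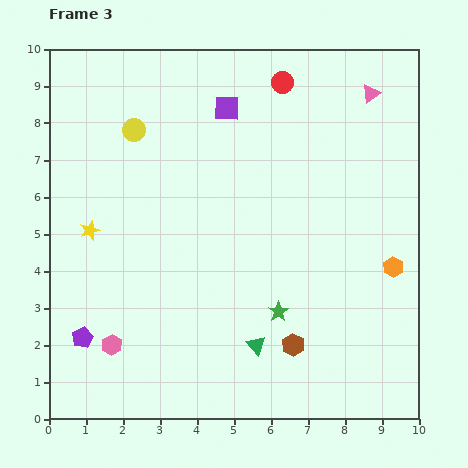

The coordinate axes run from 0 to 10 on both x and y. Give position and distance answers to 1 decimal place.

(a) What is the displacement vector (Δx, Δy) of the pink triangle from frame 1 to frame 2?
(2.8, 1.5)

The pink triangle was at (3.0, 5.9) in frame 1 and (5.8, 7.4) in frame 2.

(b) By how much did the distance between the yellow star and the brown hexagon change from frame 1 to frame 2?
-2.0

Distance in frame 1: 6.2. Distance in frame 2: 4.2.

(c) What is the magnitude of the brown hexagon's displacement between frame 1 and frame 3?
6.0

The brown hexagon moved from (6.5, 8.0) to (6.6, 2.0), a distance of √(0.1² + 6.0²) ≈ 6.0.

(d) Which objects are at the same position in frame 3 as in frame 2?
the green triangle, the yellow circle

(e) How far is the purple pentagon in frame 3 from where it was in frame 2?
0.8

The purple pentagon moved from (1.2, 1.5) to (0.9, 2.2), a distance of √(0.3² + 0.7²) ≈ 0.8.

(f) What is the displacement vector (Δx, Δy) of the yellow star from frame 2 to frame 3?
(-1.5, 1.4)

The yellow star was at (2.6, 3.7) in frame 2 and (1.1, 5.1) in frame 3.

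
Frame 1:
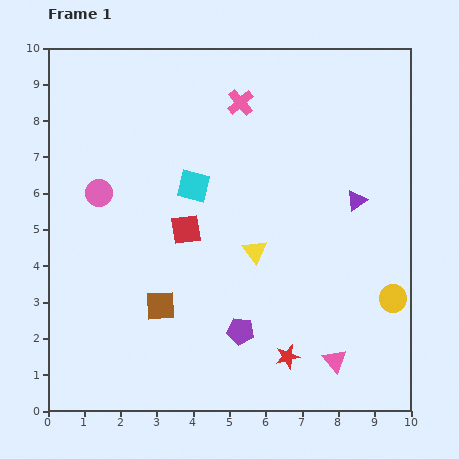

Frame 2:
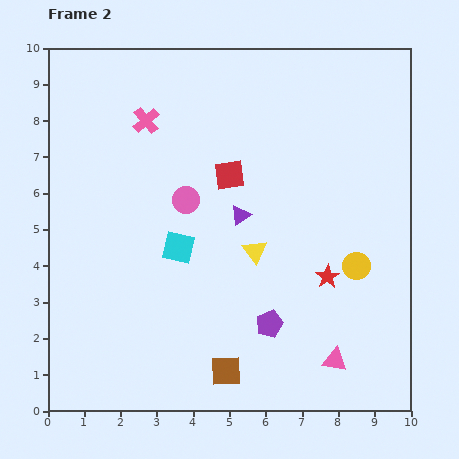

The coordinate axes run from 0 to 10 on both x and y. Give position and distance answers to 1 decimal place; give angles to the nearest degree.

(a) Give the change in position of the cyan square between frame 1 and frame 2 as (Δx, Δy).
(-0.4, -1.7)

The cyan square was at (4.0, 6.2) in frame 1 and (3.6, 4.5) in frame 2.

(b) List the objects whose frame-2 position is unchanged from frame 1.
the yellow triangle, the pink triangle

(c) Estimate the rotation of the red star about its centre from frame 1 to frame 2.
20° counter-clockwise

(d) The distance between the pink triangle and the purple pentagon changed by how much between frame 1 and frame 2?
-0.6

Distance in frame 1: 2.7. Distance in frame 2: 2.1.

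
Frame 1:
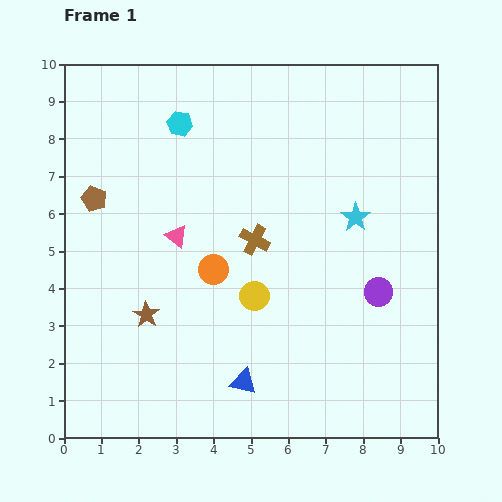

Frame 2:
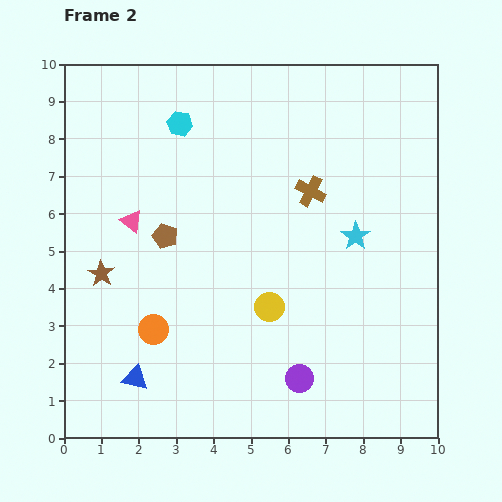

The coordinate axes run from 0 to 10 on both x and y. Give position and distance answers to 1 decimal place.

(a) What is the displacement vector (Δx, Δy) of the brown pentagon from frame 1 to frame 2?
(1.9, -1.0)

The brown pentagon was at (0.8, 6.4) in frame 1 and (2.7, 5.4) in frame 2.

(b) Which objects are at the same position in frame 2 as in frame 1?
the cyan hexagon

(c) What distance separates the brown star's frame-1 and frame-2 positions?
1.6

The brown star moved from (2.2, 3.3) to (1.0, 4.4), a distance of √(1.2² + 1.1²) ≈ 1.6.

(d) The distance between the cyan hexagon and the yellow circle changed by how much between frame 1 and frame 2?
+0.5

Distance in frame 1: 5.0. Distance in frame 2: 5.5.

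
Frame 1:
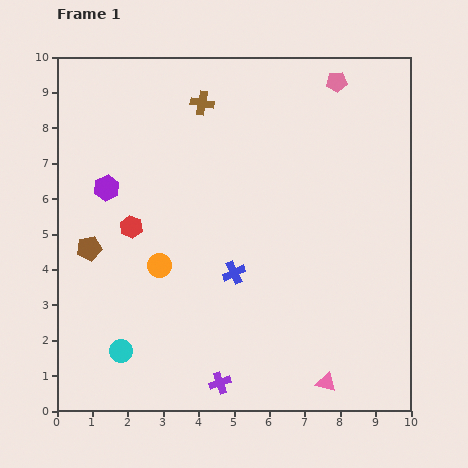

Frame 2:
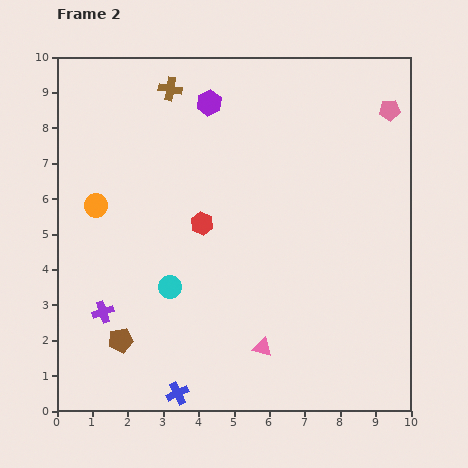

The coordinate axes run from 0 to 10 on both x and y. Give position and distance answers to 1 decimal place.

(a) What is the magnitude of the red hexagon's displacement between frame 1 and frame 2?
2.0

The red hexagon moved from (2.1, 5.2) to (4.1, 5.3), a distance of √(2.0² + 0.1²) ≈ 2.0.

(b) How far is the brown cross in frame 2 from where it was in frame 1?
1.0

The brown cross moved from (4.1, 8.7) to (3.2, 9.1), a distance of √(0.9² + 0.4²) ≈ 1.0.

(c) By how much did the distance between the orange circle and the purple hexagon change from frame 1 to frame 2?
+1.6

Distance in frame 1: 2.7. Distance in frame 2: 4.3.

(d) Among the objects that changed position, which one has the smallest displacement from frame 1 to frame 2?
the brown cross

(moved 1.0)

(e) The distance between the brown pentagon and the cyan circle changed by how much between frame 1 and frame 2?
-0.9

Distance in frame 1: 3.0. Distance in frame 2: 2.1.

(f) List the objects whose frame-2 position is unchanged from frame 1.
none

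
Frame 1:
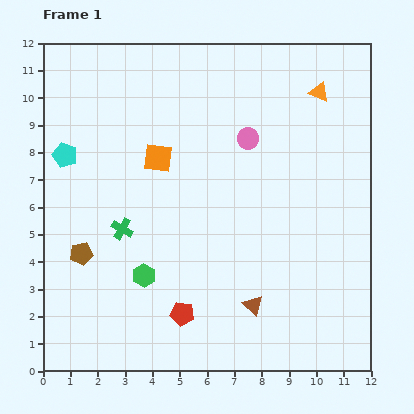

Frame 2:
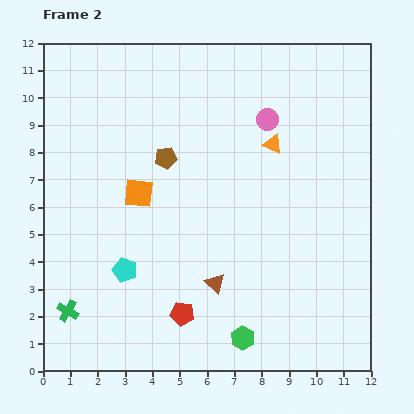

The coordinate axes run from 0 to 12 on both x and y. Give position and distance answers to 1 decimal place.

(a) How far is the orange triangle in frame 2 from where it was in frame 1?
2.5

The orange triangle moved from (10.1, 10.2) to (8.4, 8.3), a distance of √(1.7² + 1.9²) ≈ 2.5.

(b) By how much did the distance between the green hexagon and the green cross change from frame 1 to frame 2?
+4.6

Distance in frame 1: 1.9. Distance in frame 2: 6.5.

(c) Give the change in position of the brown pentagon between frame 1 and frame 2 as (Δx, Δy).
(3.1, 3.5)

The brown pentagon was at (1.4, 4.3) in frame 1 and (4.5, 7.8) in frame 2.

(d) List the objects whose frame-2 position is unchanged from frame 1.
the red pentagon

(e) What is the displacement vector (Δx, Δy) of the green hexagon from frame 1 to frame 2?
(3.6, -2.3)

The green hexagon was at (3.7, 3.5) in frame 1 and (7.3, 1.2) in frame 2.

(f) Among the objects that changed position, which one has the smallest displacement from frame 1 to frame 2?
the pink circle

(moved 1.0)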